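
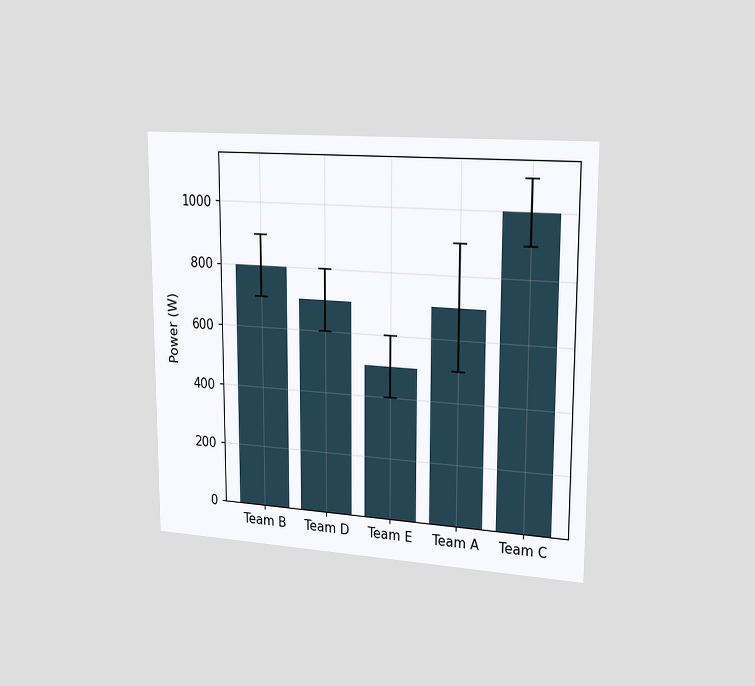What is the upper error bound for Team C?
The chart is viewed slightly from the right. The Team C bar's upper whisker reaches 1100W.

1100W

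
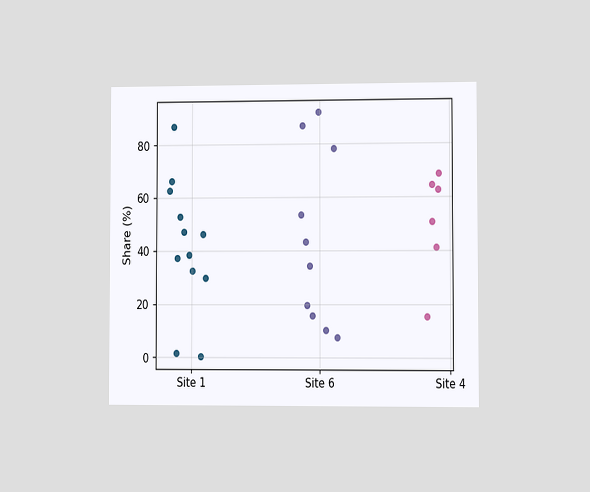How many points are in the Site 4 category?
6

The chart is viewed at a slight angle. Counting the markers in the Site 4 column gives 6.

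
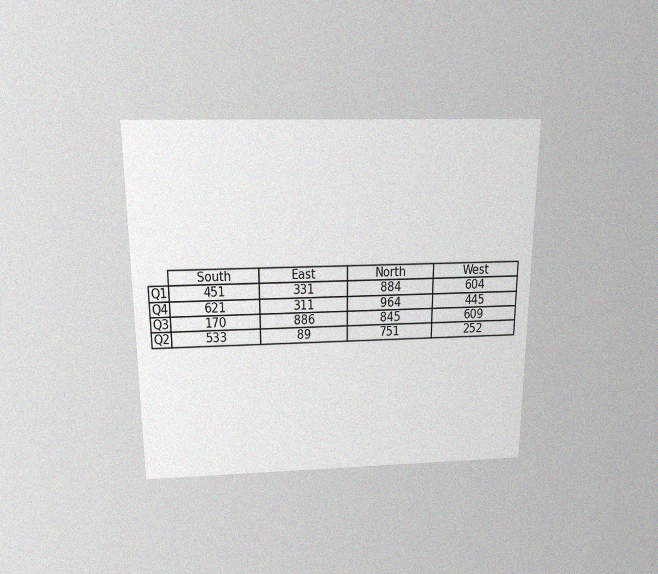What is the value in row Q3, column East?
The chart is viewed slightly from above, with some photo noise. The (Q3, East) cell reads 886.

886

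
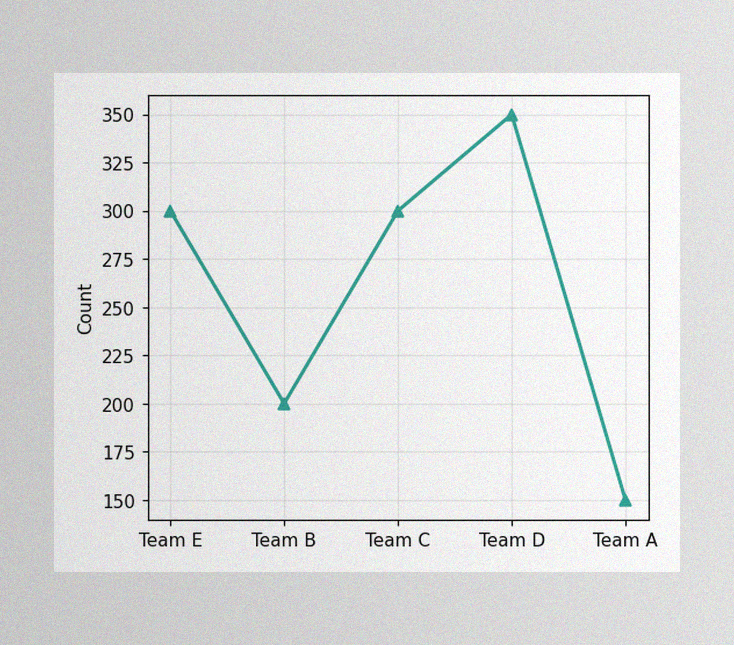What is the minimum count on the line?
150

The image has some photo noise and uneven lighting. The lowest point is at Team A, and reading across to the y-axis gives 150.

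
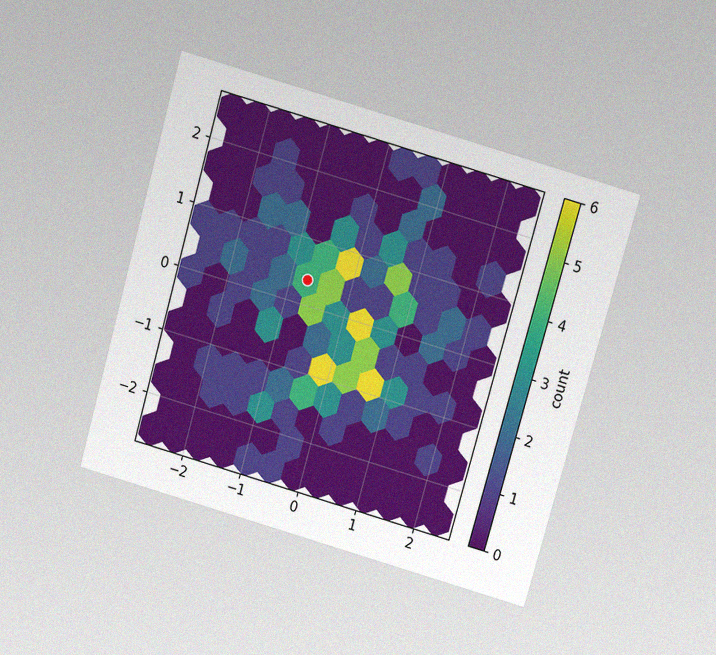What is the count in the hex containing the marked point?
The chart is tilted about 16° clockwise and viewed slightly from above, with some photo noise. The marked hex reads 4 on the colorbar.

4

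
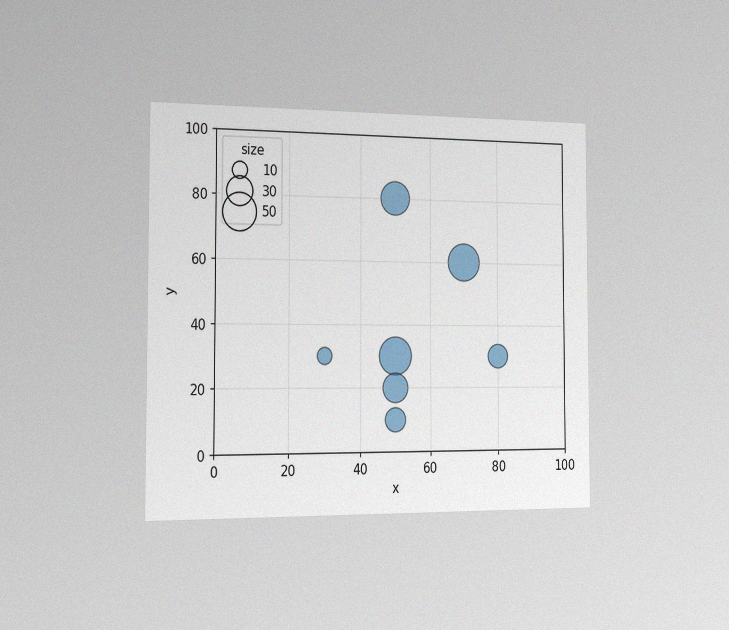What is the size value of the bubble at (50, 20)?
The chart is viewed slightly from the left, with some photo noise. Matching the bubble at (50, 20) against the size legend gives 30.

30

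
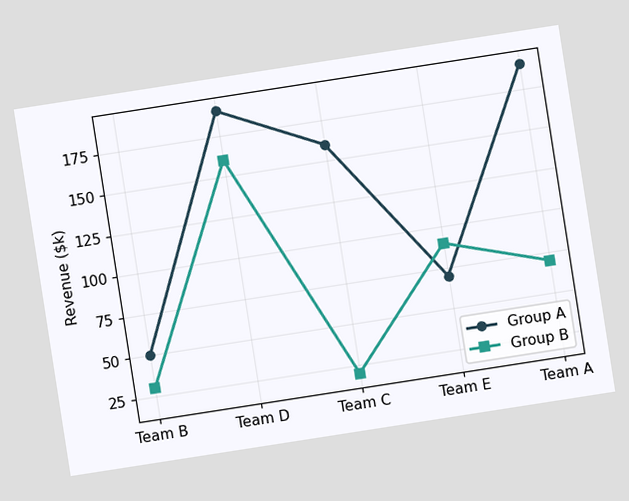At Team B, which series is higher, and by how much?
The chart is tilted about 9° counter-clockwise. At Team B, Group A sits above the other line by $20k.

Group A, by $20k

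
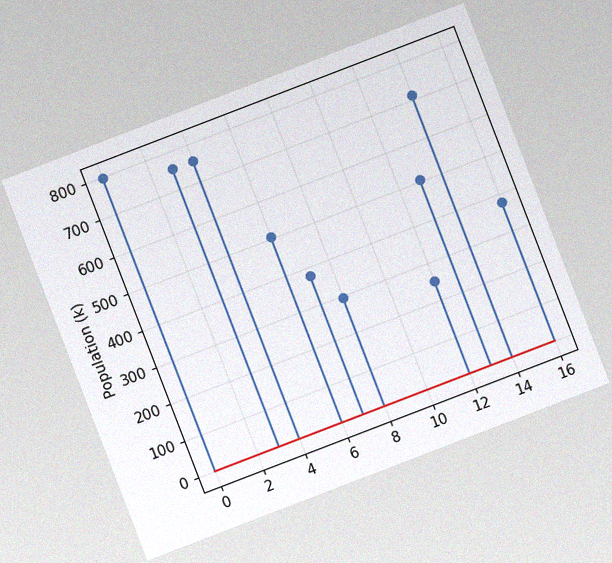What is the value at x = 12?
The chart is tilted about 21° counter-clockwise, with some photo noise. The stem at x=12 reaches 252k.

252k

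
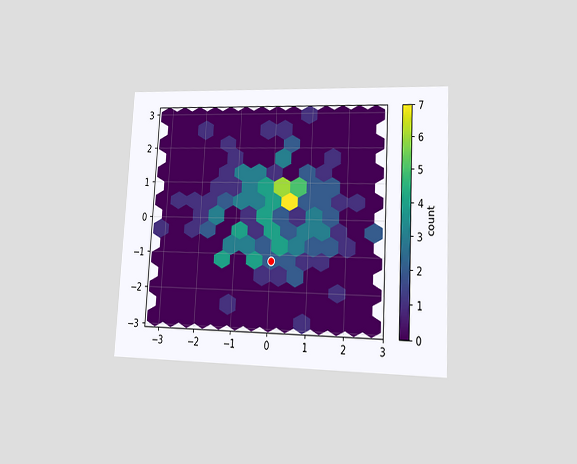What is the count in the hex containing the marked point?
The chart is tilted about 3° clockwise and viewed at a slight angle. The marked hex reads 2 on the colorbar.

2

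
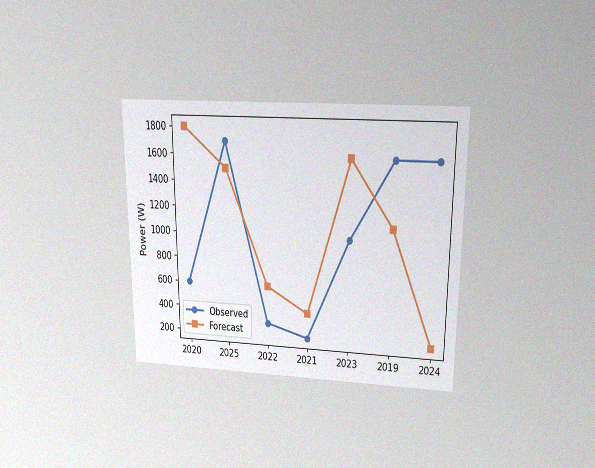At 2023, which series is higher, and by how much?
The chart is viewed slightly from above, with some photo noise. At 2023, Forecast sits above the other line by 600W.

Forecast, by 600W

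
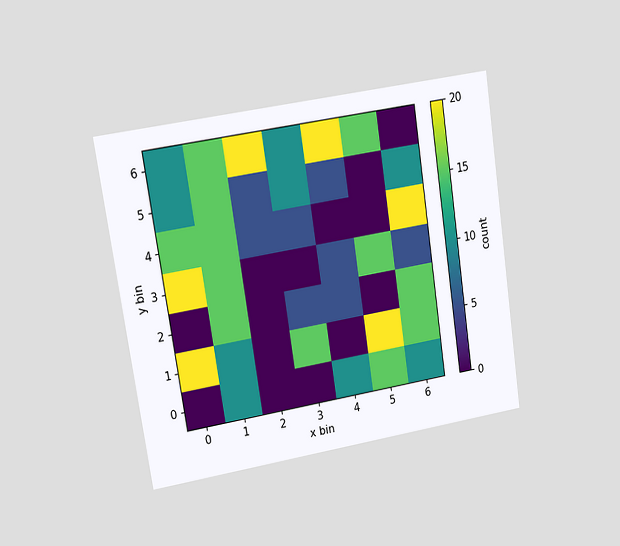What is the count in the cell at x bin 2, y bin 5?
5

The chart is tilted about 9° counter-clockwise and viewed at a slight angle. Matching the cell (2, 5) against the colorbar gives 5.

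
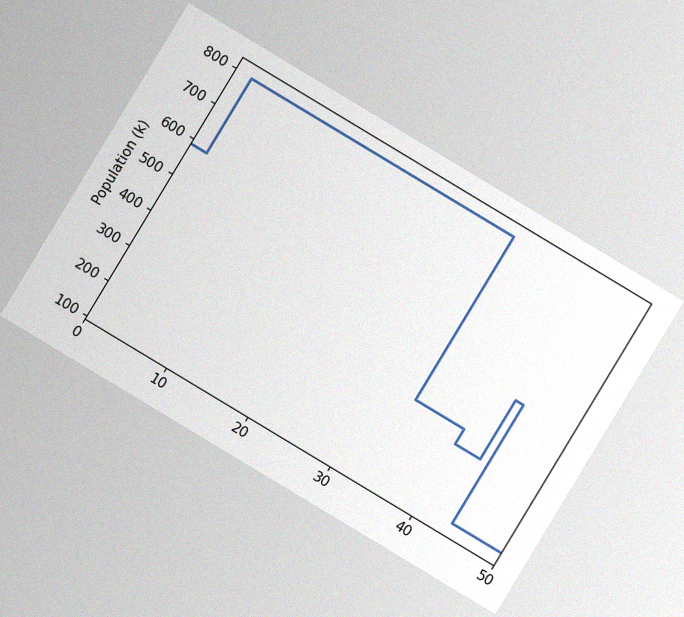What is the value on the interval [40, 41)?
The chart is tilted about 31° clockwise, with some photo noise. On [40, 41) the step sits at 294k.

294k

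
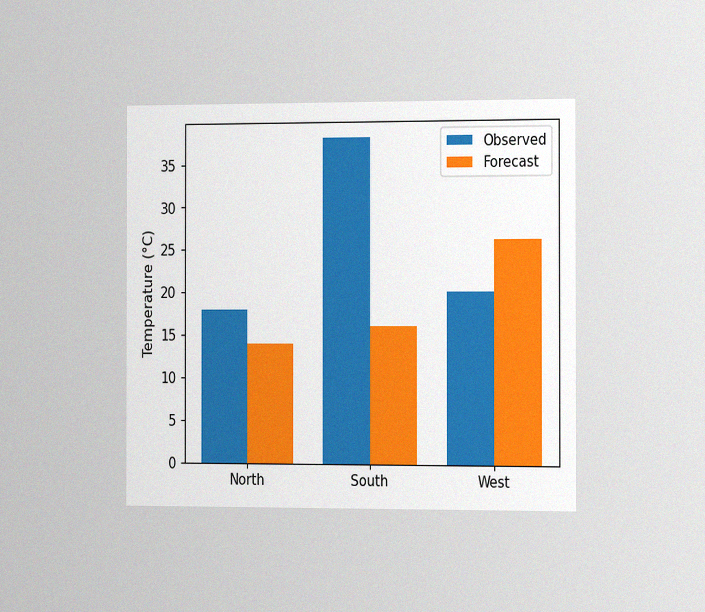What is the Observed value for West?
The chart is viewed slightly from the right, with some photo noise. The Observed bar at West reaches 20°C on the y-axis.

20°C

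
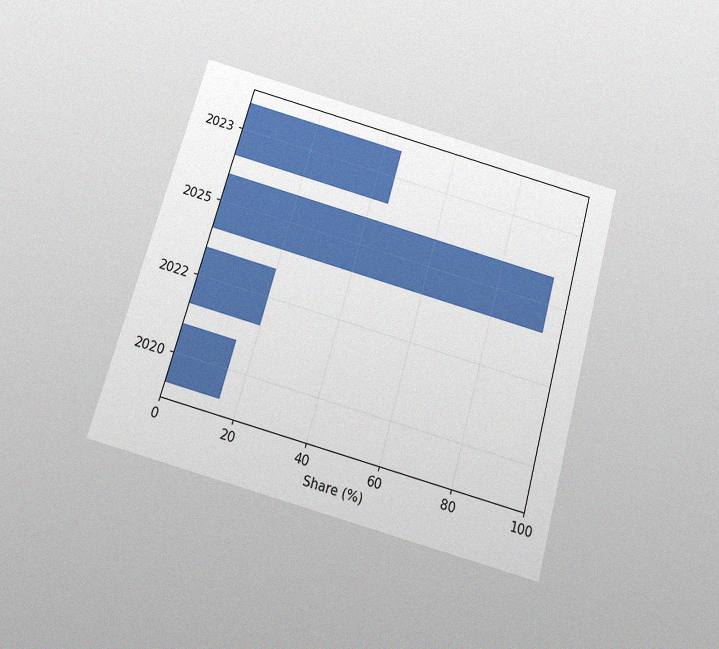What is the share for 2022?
20%

The chart is tilted about 16° clockwise and viewed slightly from below, with some photo noise. Reading along the chart's x-axis, the 2022 bar reaches 20%.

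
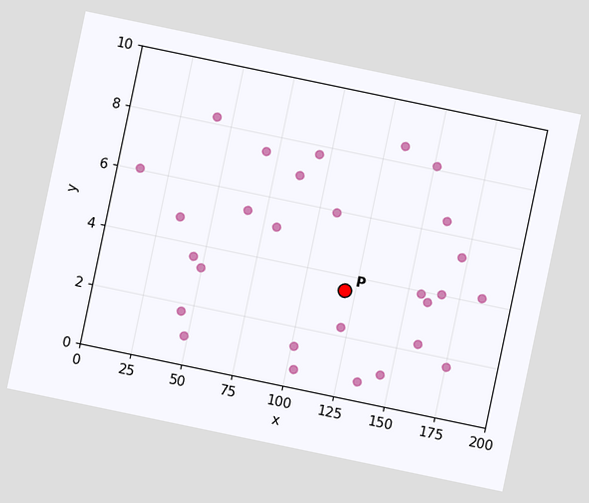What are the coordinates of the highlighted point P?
(120, 3.5)

The chart is tilted about 12° clockwise. Following the gridlines from P to each axis, P sits at (120, 3.5).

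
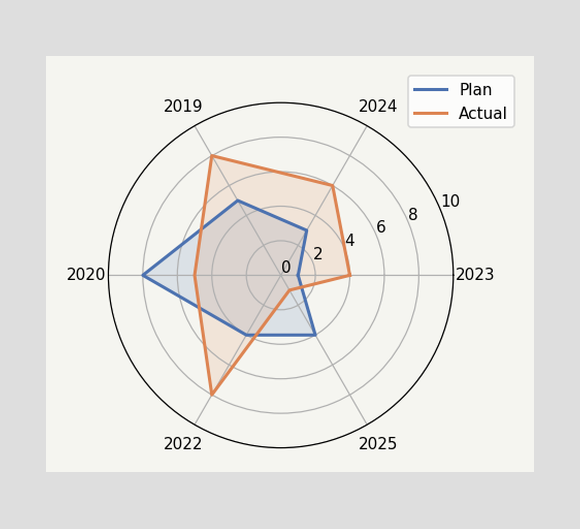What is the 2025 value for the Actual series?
On the 2025 axis, Actual reaches 1.

1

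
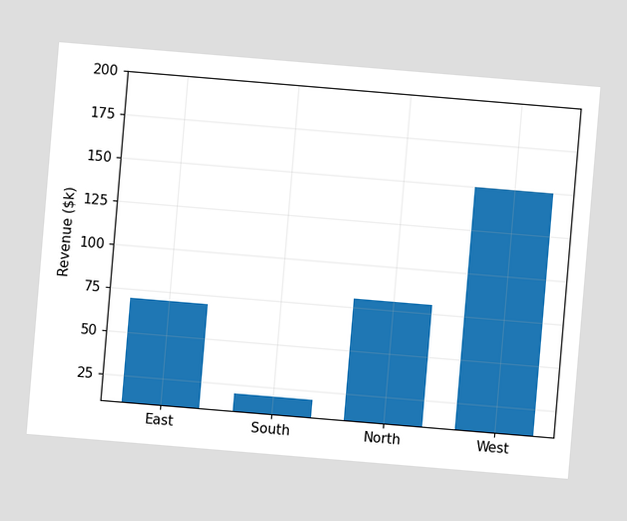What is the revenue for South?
$20k

The chart is tilted about 5° clockwise. Reading along the chart's y-axis, the South bar reaches $20k.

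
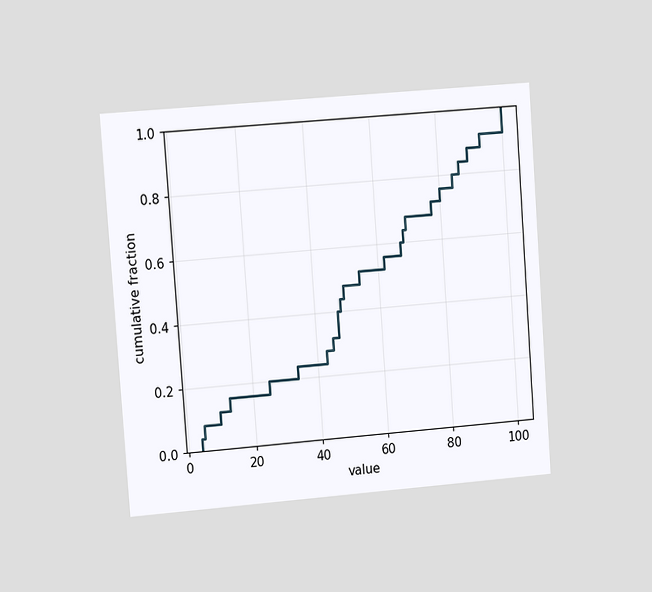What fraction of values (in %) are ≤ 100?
The chart is tilted about 4° counter-clockwise and viewed slightly from the left. At x=100 the ECDF step is at 100%.

100%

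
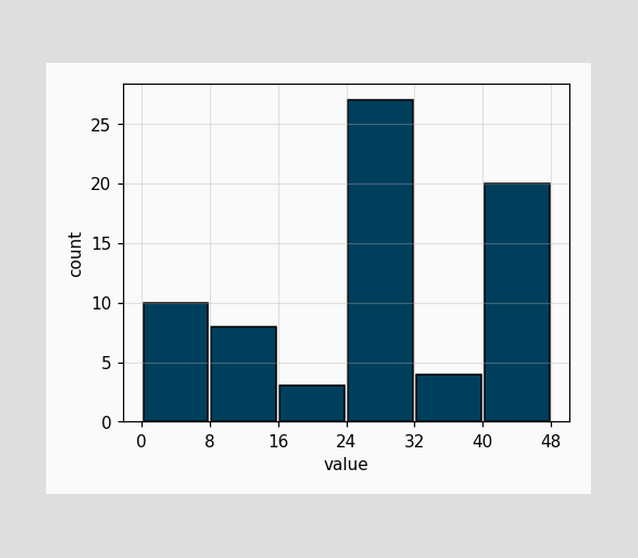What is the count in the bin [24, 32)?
27

The [24, 32) bin has height 27.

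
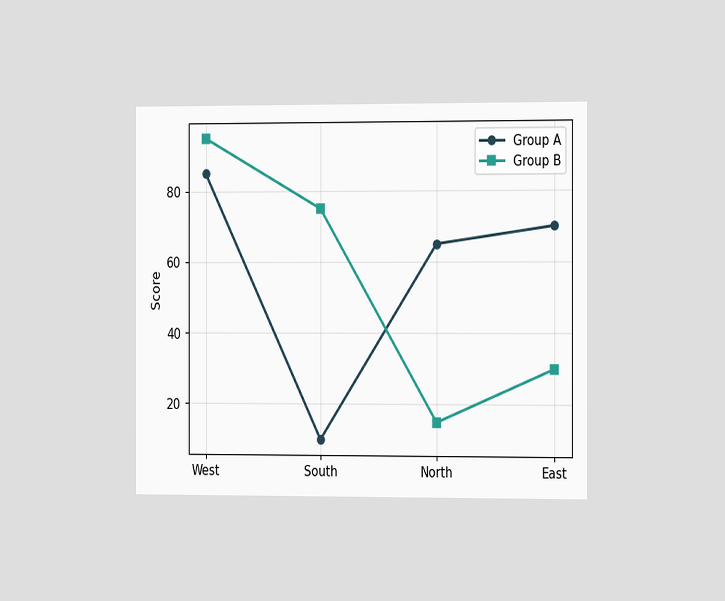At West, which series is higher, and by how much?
Group B, by 10

The chart is viewed slightly from the right. At West, Group B sits above the other line by 10.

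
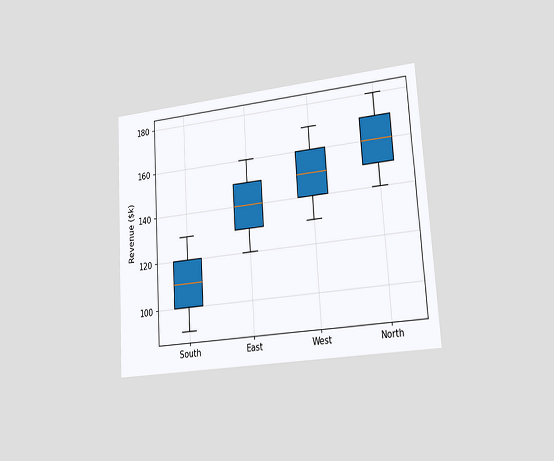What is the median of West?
$150k

The chart is tilted about 4° counter-clockwise and viewed slightly from the right. The median line in the West box sits at $150k.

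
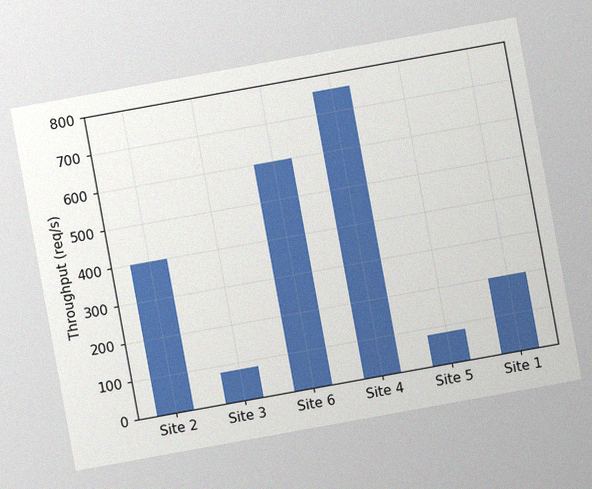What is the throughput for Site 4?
The chart is tilted about 10° counter-clockwise, with some photo noise. Reading along the chart's y-axis, the Site 4 bar reaches 760req/s.

760req/s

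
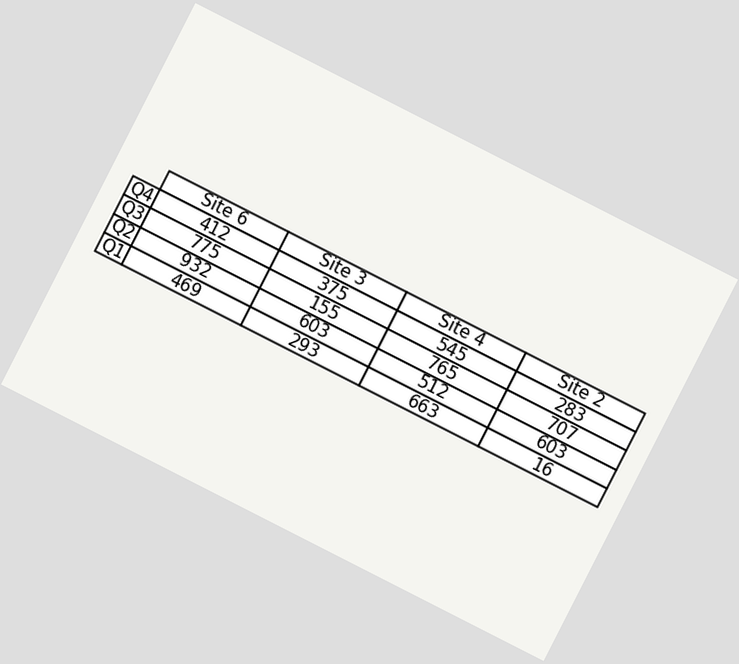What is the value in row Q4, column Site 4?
545

The chart is tilted about 27° clockwise. The (Q4, Site 4) cell reads 545.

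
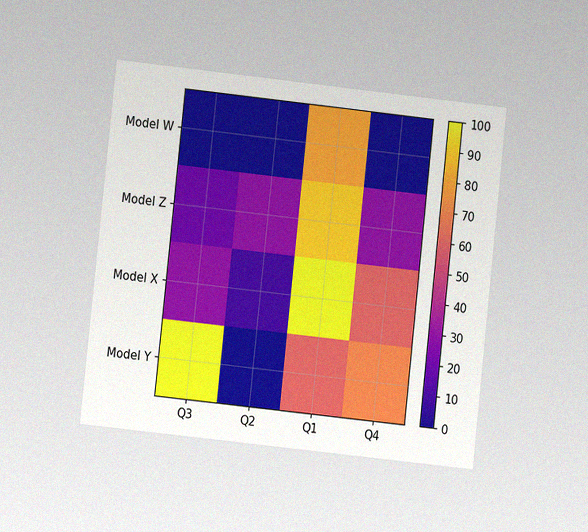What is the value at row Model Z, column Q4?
The chart is tilted about 6° clockwise and viewed at a slight angle, with some photo noise. Matching cell (Model Z, Q4) against the colorbar gives 30.

30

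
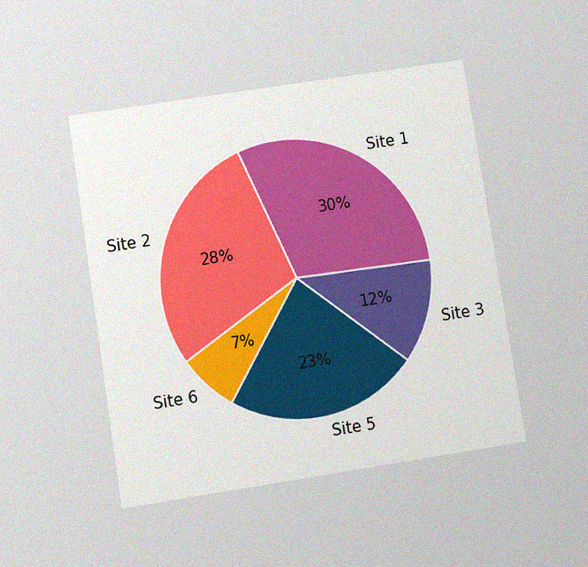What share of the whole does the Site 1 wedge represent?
30%

The chart is tilted about 9° counter-clockwise and viewed slightly from below, with some photo noise. The Site 1 slice takes up 30% of the pie.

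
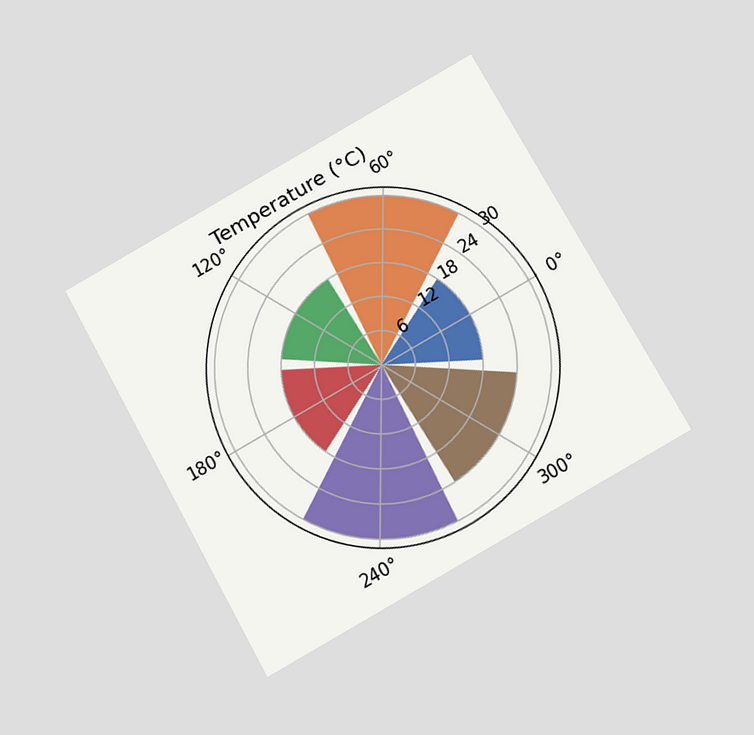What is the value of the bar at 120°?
18°C

The chart is tilted about 29° counter-clockwise and viewed slightly from below. The bar at 120° reaches 18°C on the radial axis.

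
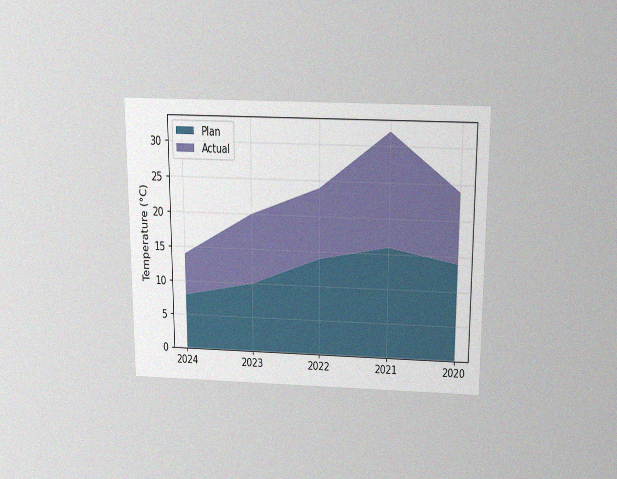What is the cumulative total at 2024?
The chart is viewed slightly from above, with some photo noise. The stacked total at 2024 reaches 14°C.

14°C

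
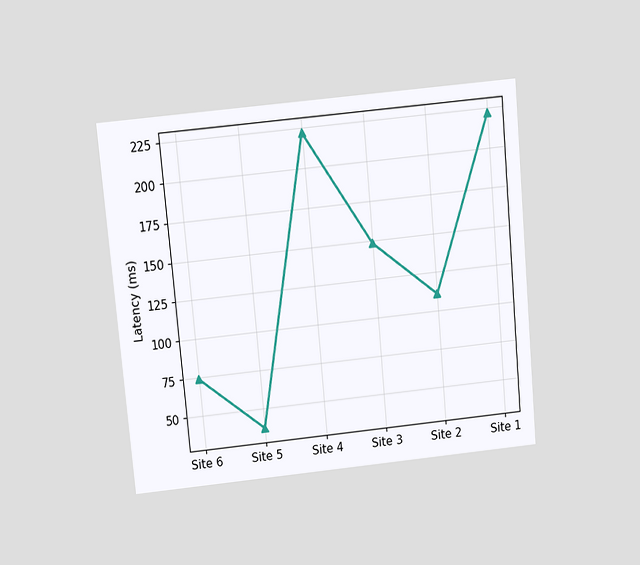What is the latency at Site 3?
148ms

The chart is tilted about 5° counter-clockwise and viewed slightly from above. At Site 3, the line is at 148ms.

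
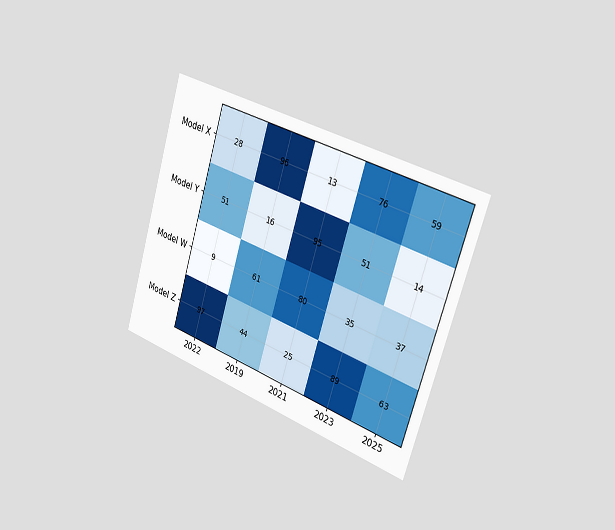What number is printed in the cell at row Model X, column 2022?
The chart is tilted about 17° clockwise and viewed slightly from the right. The (Model X, 2022) cell reads 28.

28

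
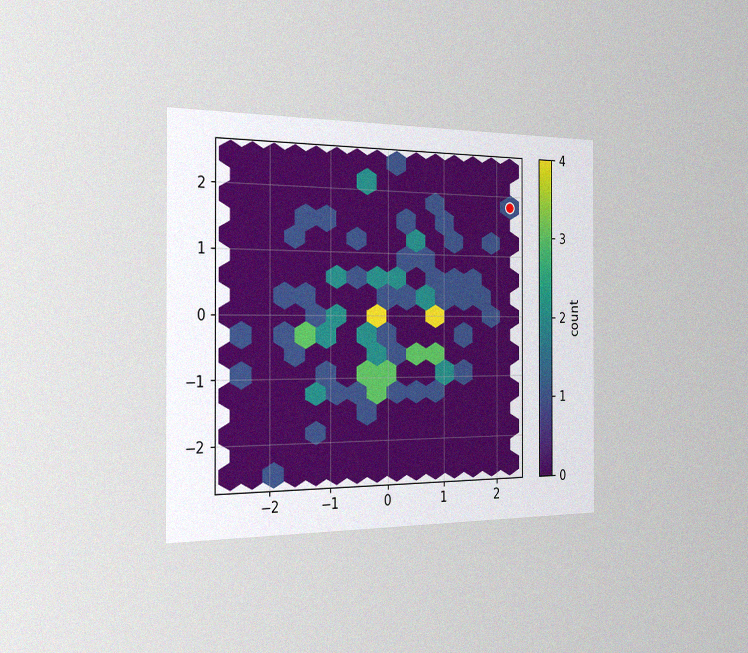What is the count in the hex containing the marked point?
1

The chart is viewed slightly from the left, with some photo noise. The marked hex reads 1 on the colorbar.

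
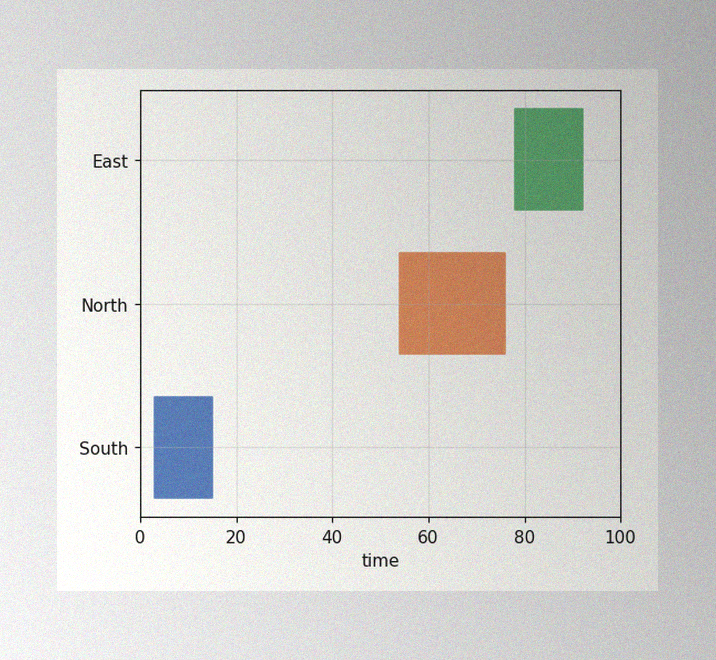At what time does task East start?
The image has some photo noise and uneven lighting. The East bar begins at t=78.

78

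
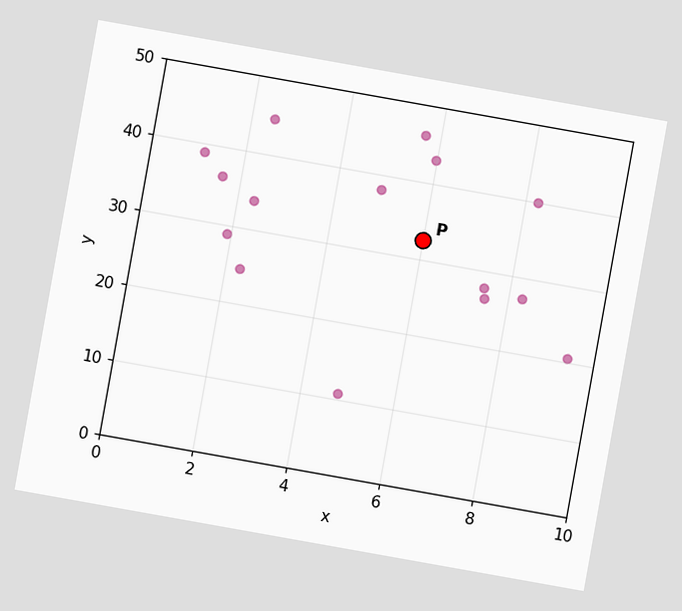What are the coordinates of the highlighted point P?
The chart is tilted about 10° clockwise. Following the gridlines from P to each axis, P sits at (6, 32.5).

(6, 32.5)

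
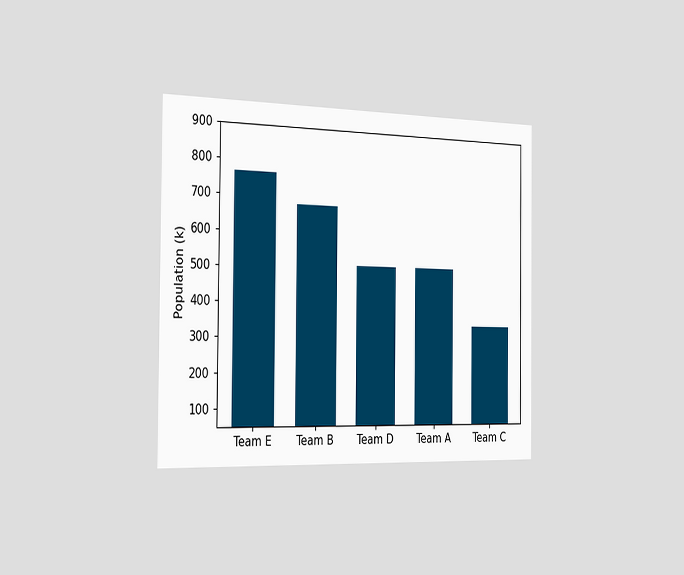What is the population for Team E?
The chart is viewed slightly from the left. Reading along the chart's y-axis, the Team E bar reaches 765k.

765k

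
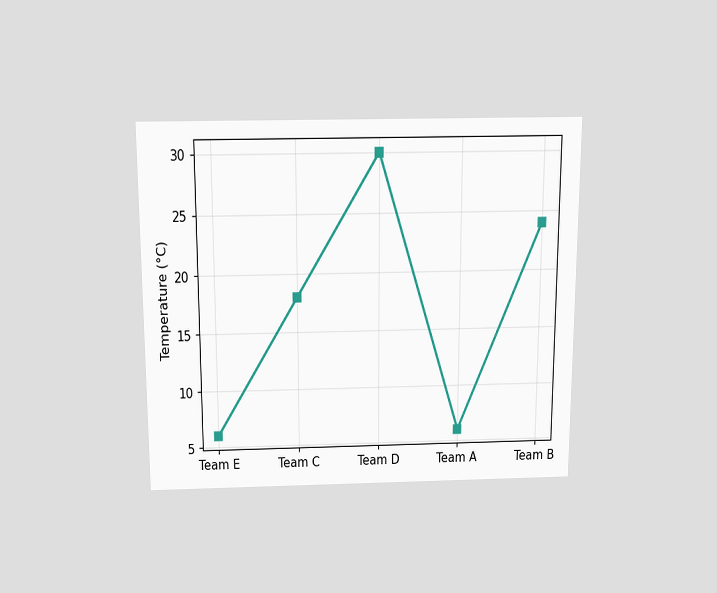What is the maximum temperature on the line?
30°C

The chart is viewed slightly from above. The highest point is at Team D, and reading across to the y-axis gives 30°C.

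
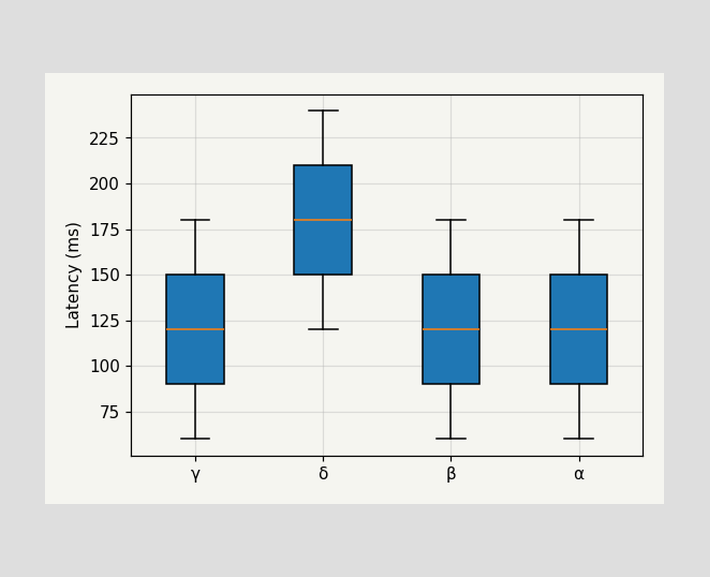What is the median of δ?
The median line in the δ box sits at 180ms.

180ms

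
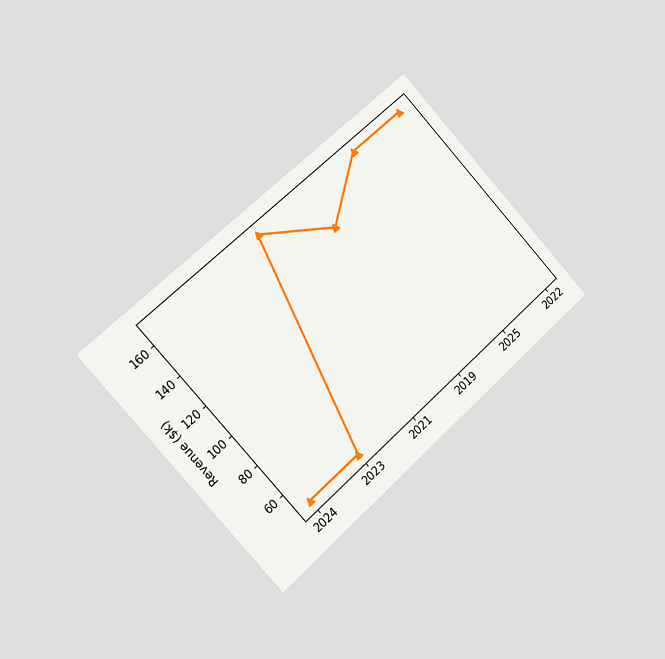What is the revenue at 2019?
The chart is tilted about 43° counter-clockwise and viewed slightly from the left. At 2019, the line is at $144k.

$144k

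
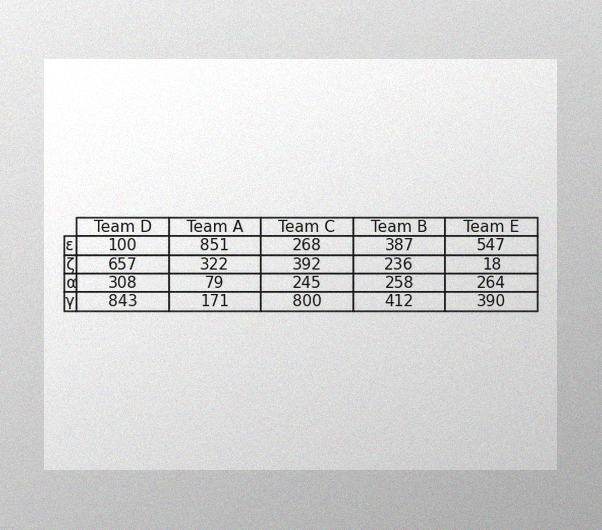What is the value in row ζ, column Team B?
The image has some photo noise and uneven lighting. The (ζ, Team B) cell reads 236.

236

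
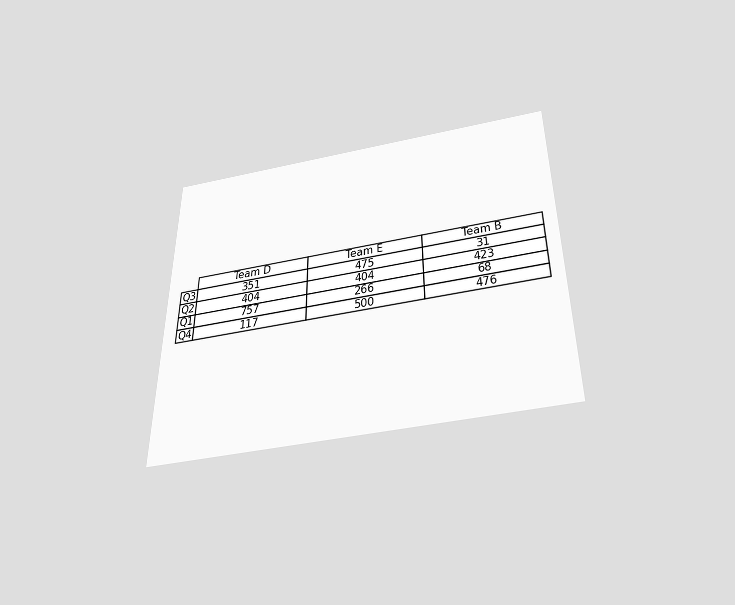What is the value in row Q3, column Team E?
475

The chart is viewed slightly from below. The (Q3, Team E) cell reads 475.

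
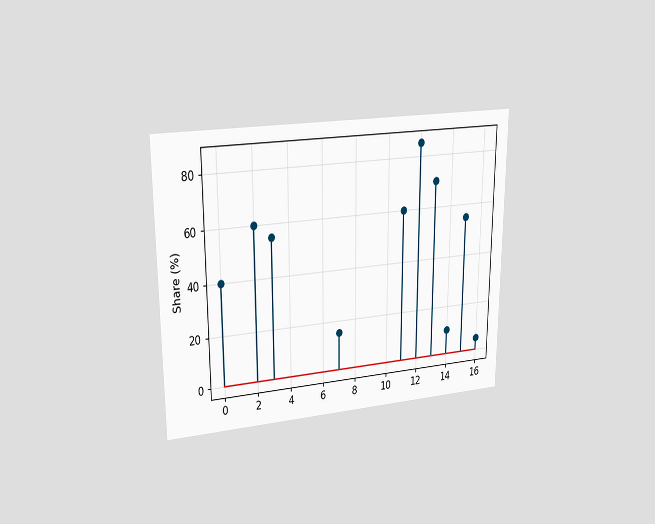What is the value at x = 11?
60%

The chart is viewed at a slight angle. The stem at x=11 reaches 60%.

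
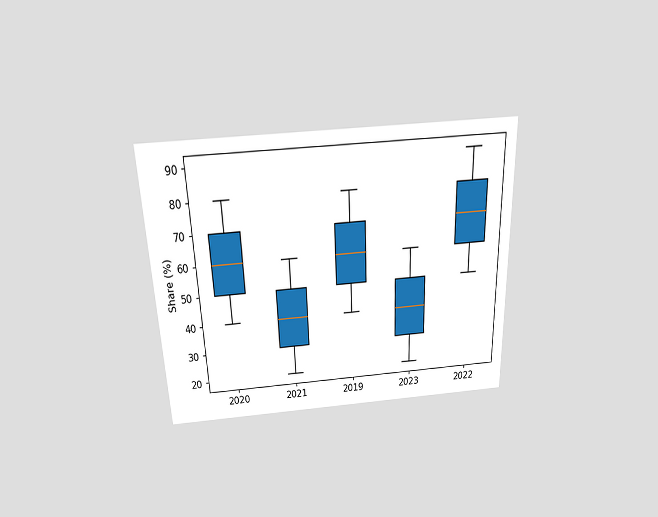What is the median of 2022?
The chart is tilted about 2° counter-clockwise and viewed slightly from above. The median line in the 2022 box sits at 70%.

70%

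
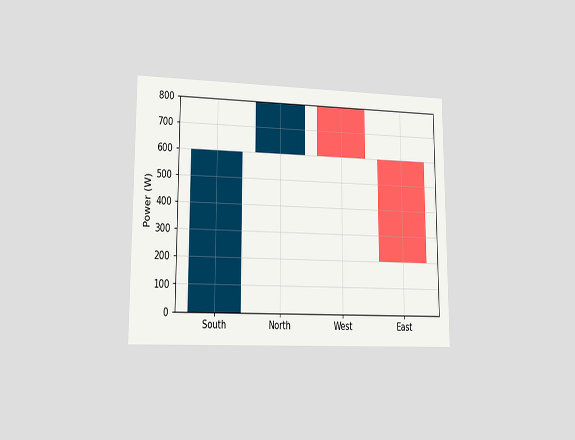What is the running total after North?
800W

The chart is viewed at a slight angle. After North the running total reaches 800W.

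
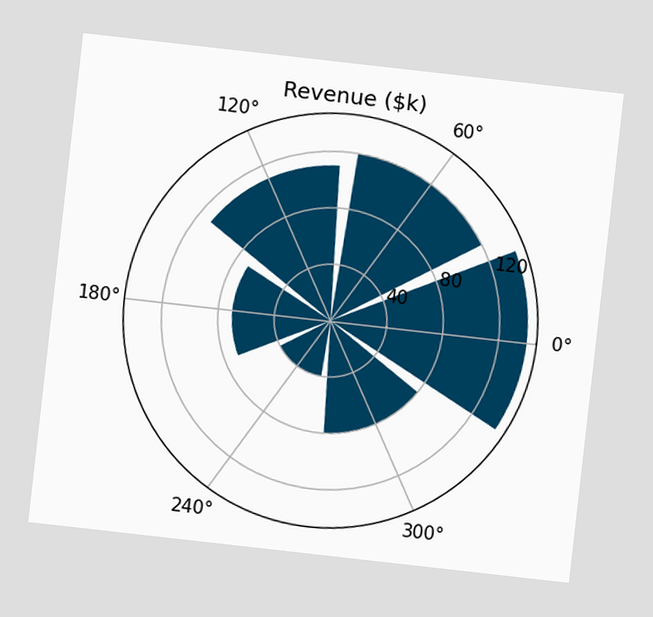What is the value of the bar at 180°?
The chart is tilted about 6° clockwise. The bar at 180° reaches $70k on the radial axis.

$70k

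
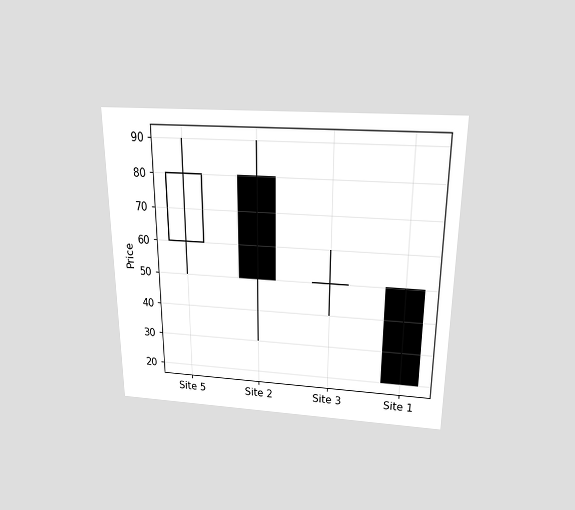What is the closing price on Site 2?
The chart is viewed slightly from above. The Site 2 candle closes at 50.

50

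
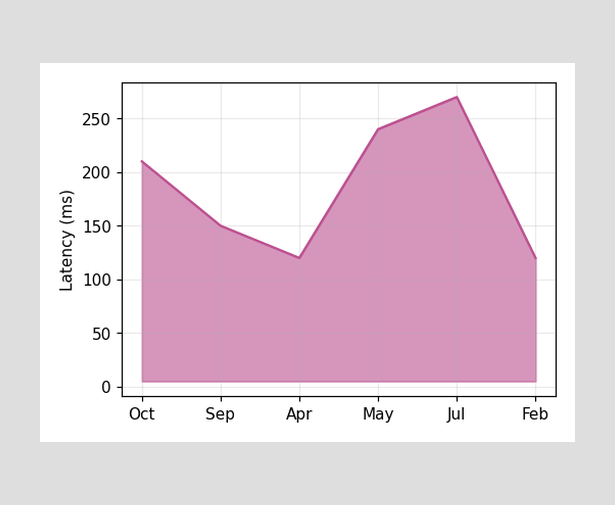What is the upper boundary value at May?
At May the upper boundary is at 240ms.

240ms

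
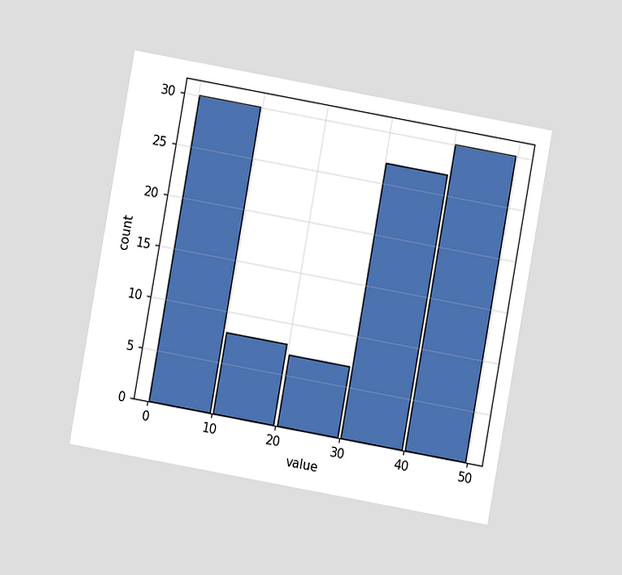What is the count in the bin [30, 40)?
The chart is tilted about 10° clockwise and viewed at a slight angle. The [30, 40) bin has height 27.

27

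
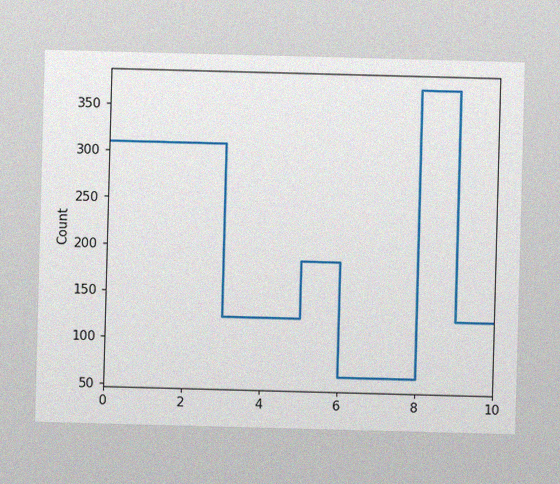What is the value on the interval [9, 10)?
124

The image has some photo noise and uneven lighting. On [9, 10) the step sits at 124.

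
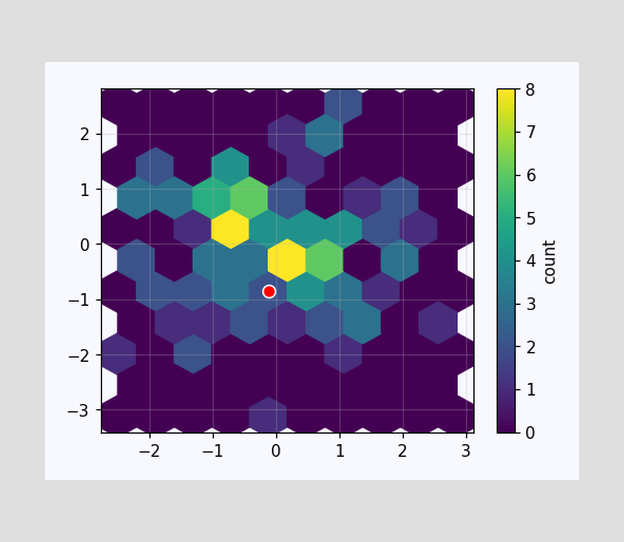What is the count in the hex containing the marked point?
2

The marked hex reads 2 on the colorbar.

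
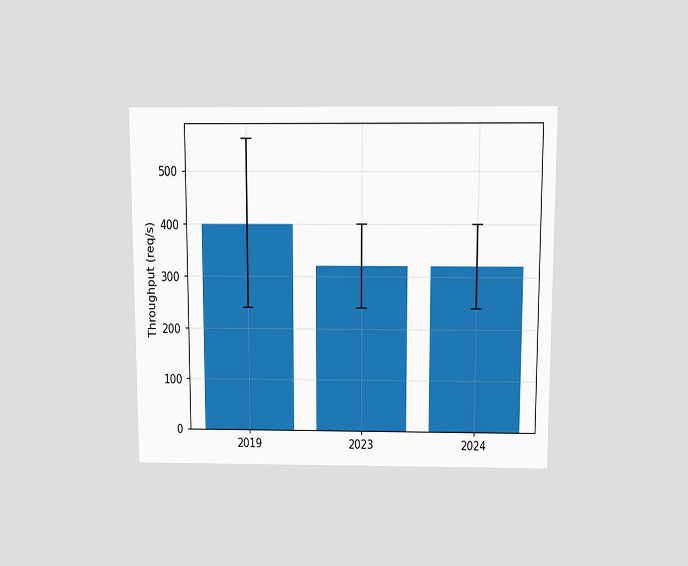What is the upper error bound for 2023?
400req/s

The chart is viewed slightly from above. The 2023 bar's upper whisker reaches 400req/s.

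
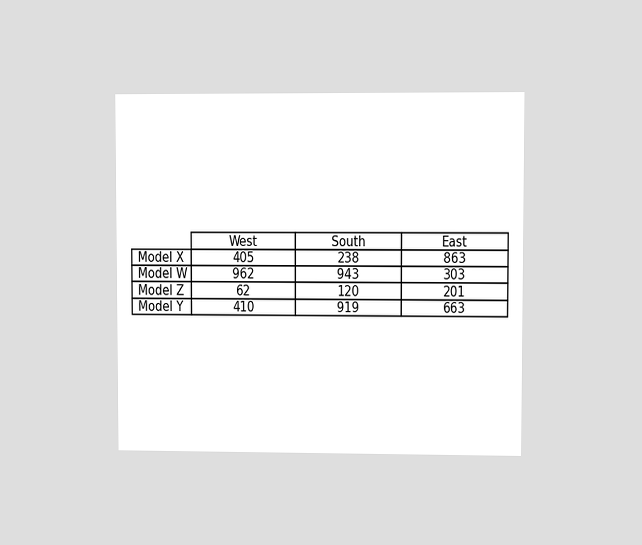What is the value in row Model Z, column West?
The chart is viewed at a slight angle. The (Model Z, West) cell reads 62.

62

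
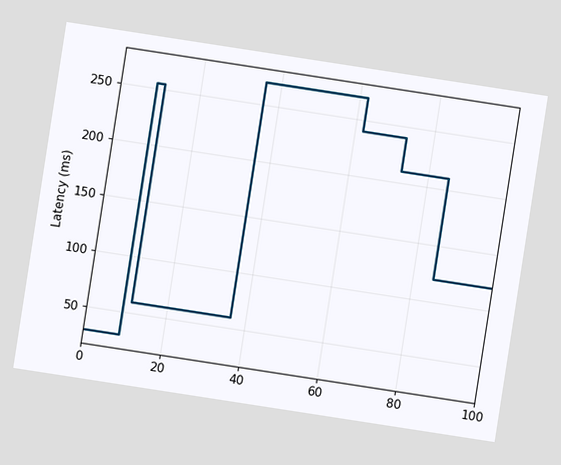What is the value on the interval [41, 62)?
270ms

The chart is tilted about 9° clockwise. On [41, 62) the step sits at 270ms.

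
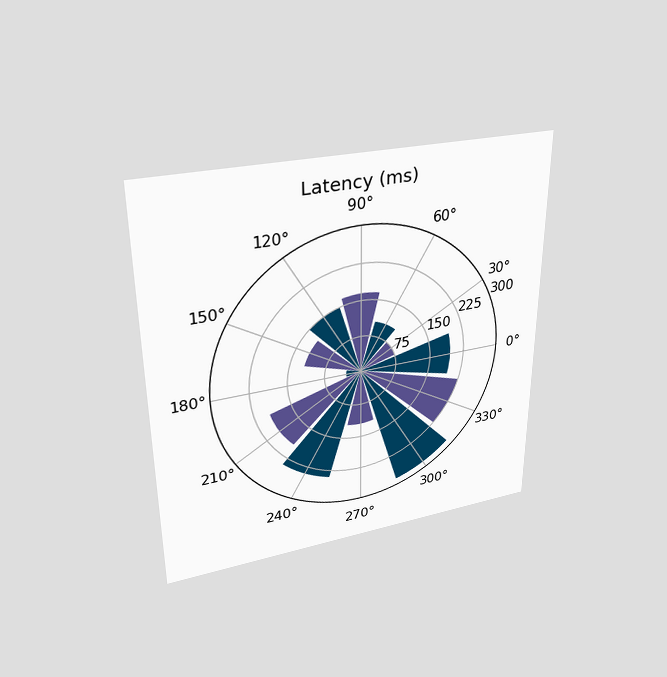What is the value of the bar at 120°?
150ms

The chart is viewed slightly from above. The bar at 120° reaches 150ms on the radial axis.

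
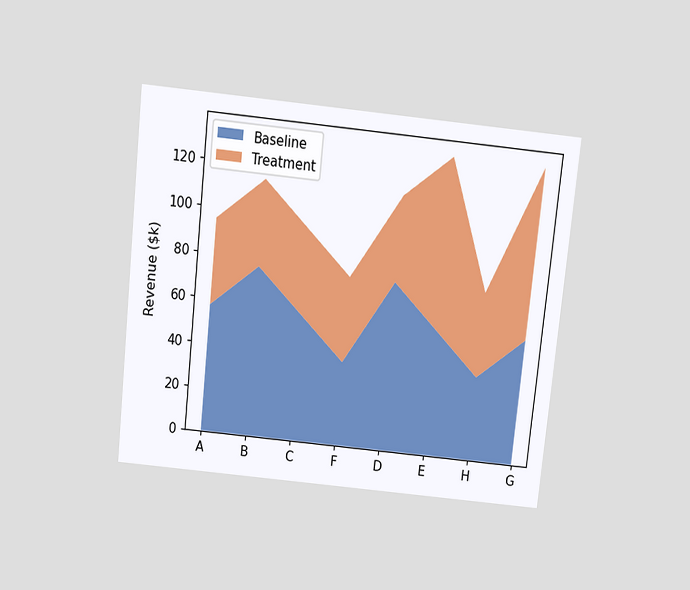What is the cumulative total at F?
The chart is tilted about 6° clockwise and viewed slightly from above. The stacked total at F reaches $76k.

$76k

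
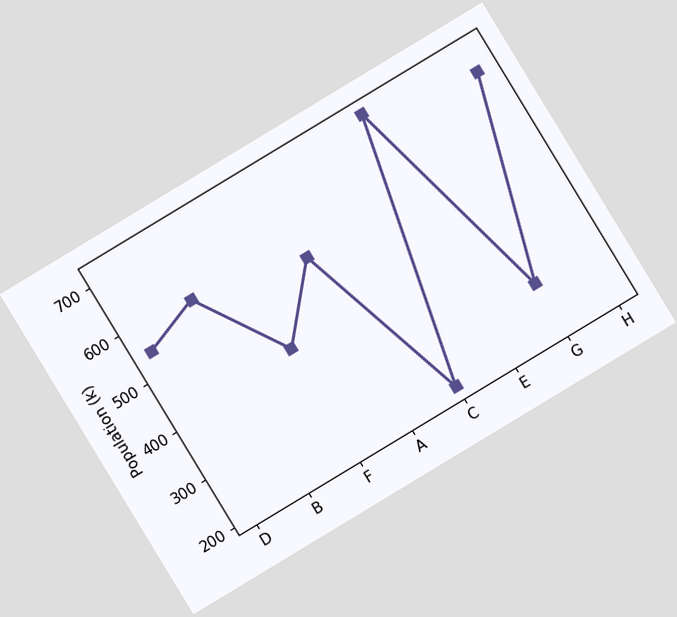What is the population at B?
588k

The chart is tilted about 31° counter-clockwise. At B, the line is at 588k.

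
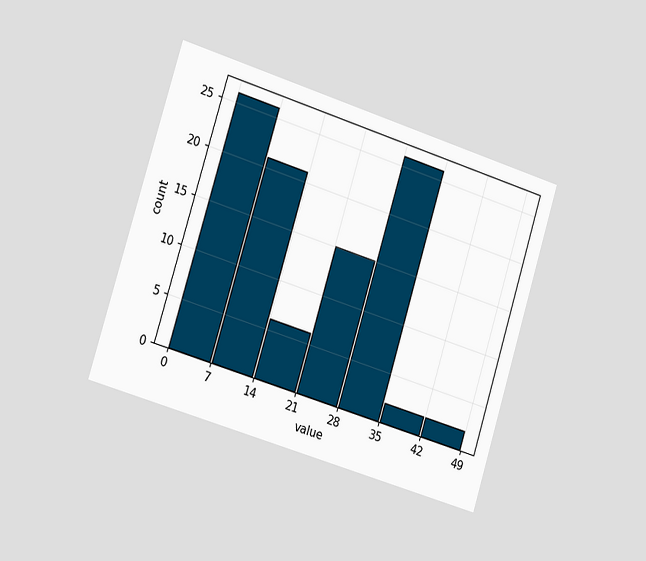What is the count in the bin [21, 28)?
15

The chart is tilted about 17° clockwise and viewed slightly from the left. The [21, 28) bin has height 15.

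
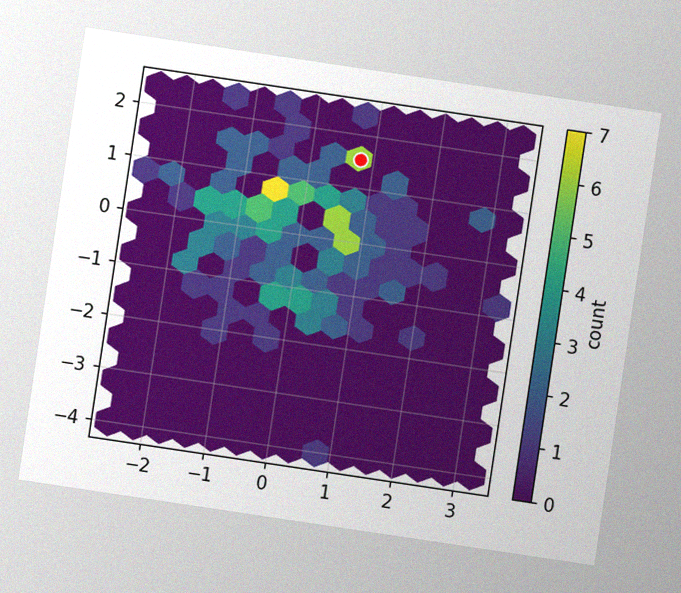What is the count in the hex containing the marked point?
6

The chart is tilted about 8° clockwise, with some photo noise. The marked hex reads 6 on the colorbar.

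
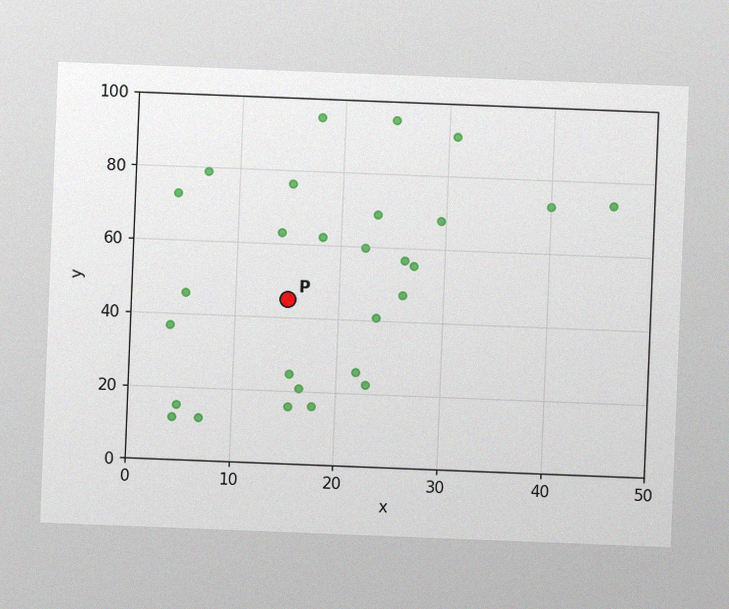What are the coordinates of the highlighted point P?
(15, 45)

The chart is tilted about 2° clockwise, with some photo noise. Following the gridlines from P to each axis, P sits at (15, 45).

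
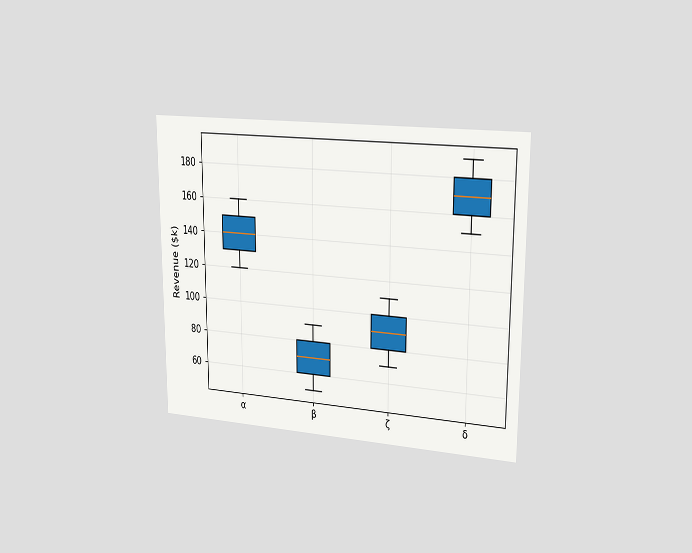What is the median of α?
The chart is viewed slightly from the right. The median line in the α box sits at $140k.

$140k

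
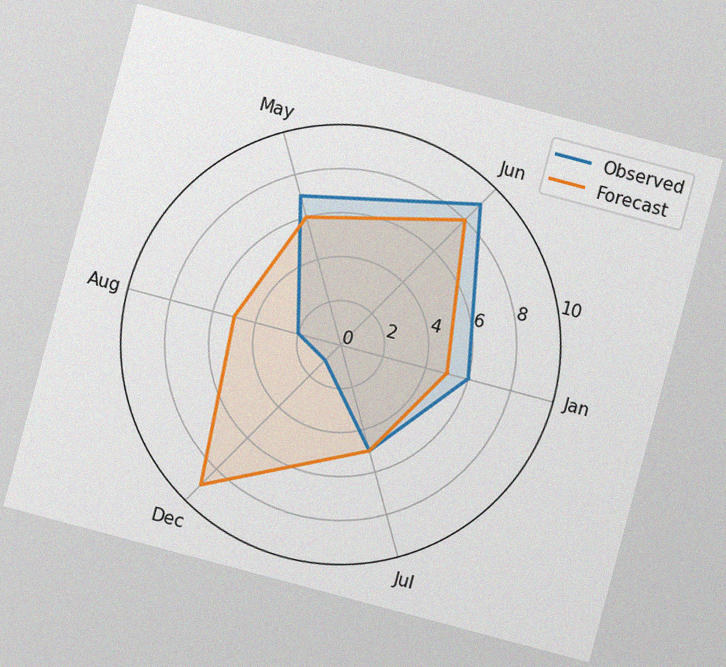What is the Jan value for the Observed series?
The chart is tilted about 15° clockwise, with some photo noise. On the Jan axis, Observed reaches 6.

6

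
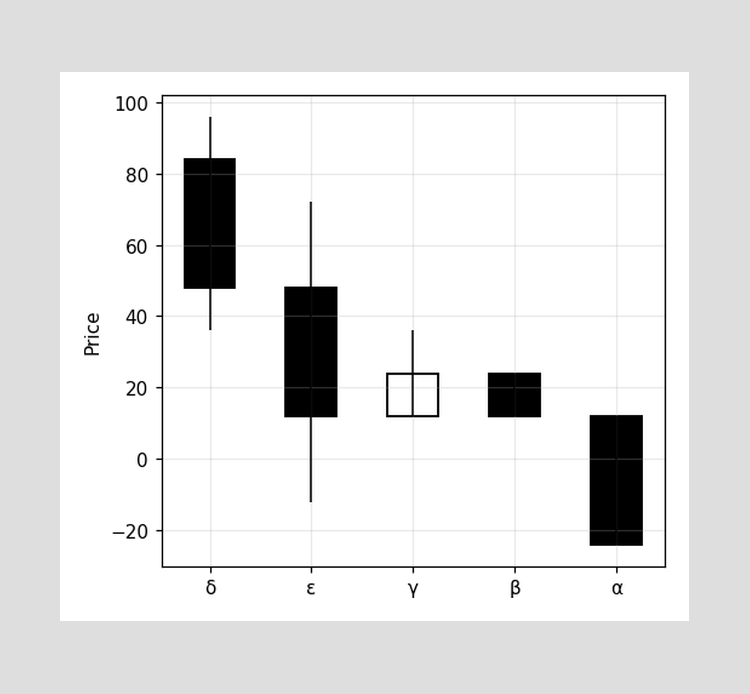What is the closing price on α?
The α candle closes at -24.

-24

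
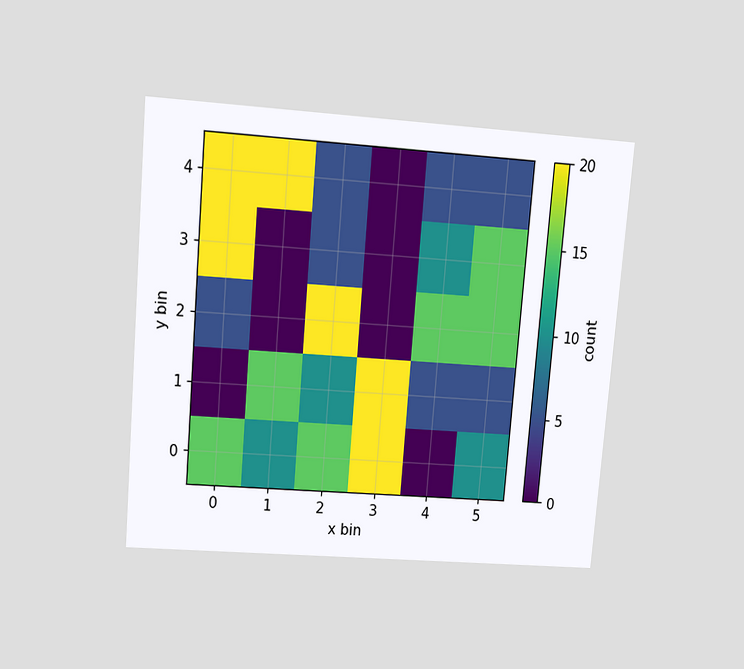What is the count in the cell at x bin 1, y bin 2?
The chart is tilted about 5° clockwise and viewed at a slight angle. Matching the cell (1, 2) against the colorbar gives 0.

0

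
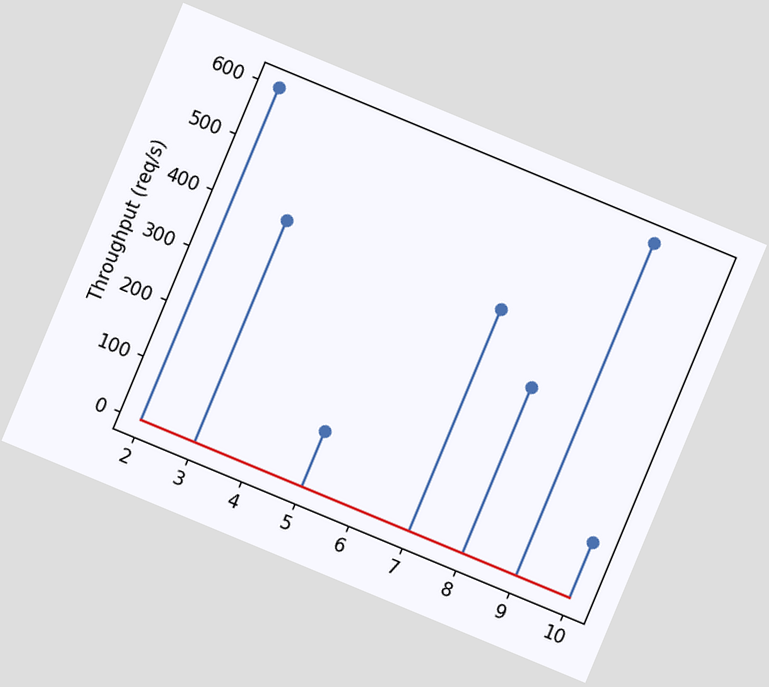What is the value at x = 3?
The chart is tilted about 23° clockwise. The stem at x=3 reaches 400req/s.

400req/s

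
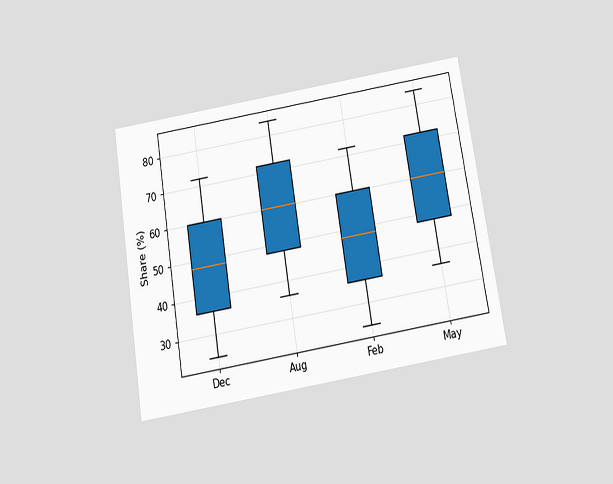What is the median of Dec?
48%

The chart is tilted about 9° counter-clockwise and viewed slightly from below. The median line in the Dec box sits at 48%.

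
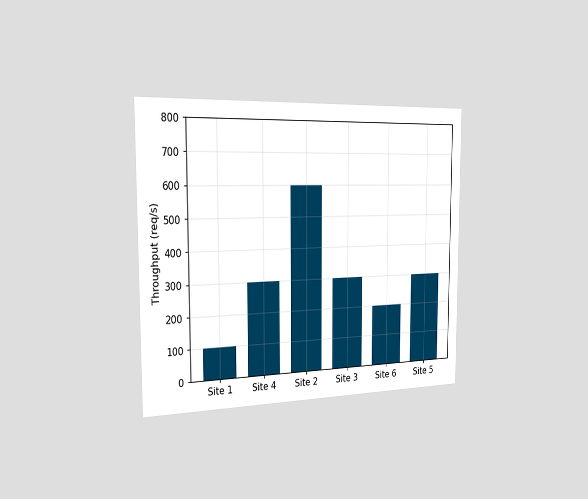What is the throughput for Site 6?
200req/s

The chart is viewed slightly from the left. Reading along the chart's y-axis, the Site 6 bar reaches 200req/s.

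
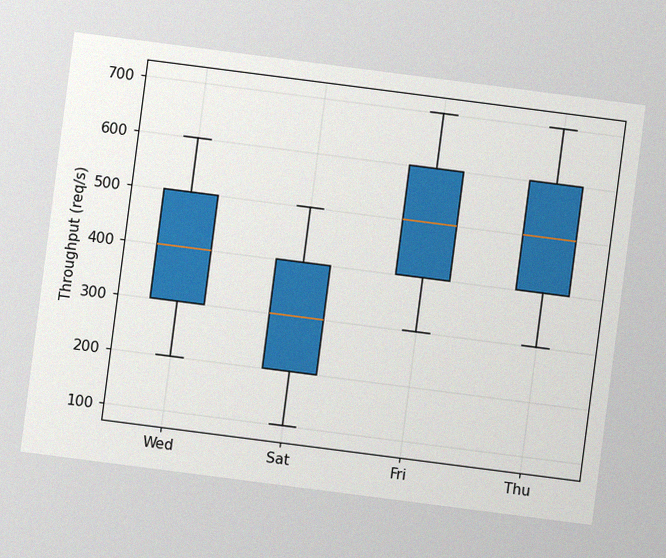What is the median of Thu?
500req/s

The chart is tilted about 7° clockwise, with some photo noise. The median line in the Thu box sits at 500req/s.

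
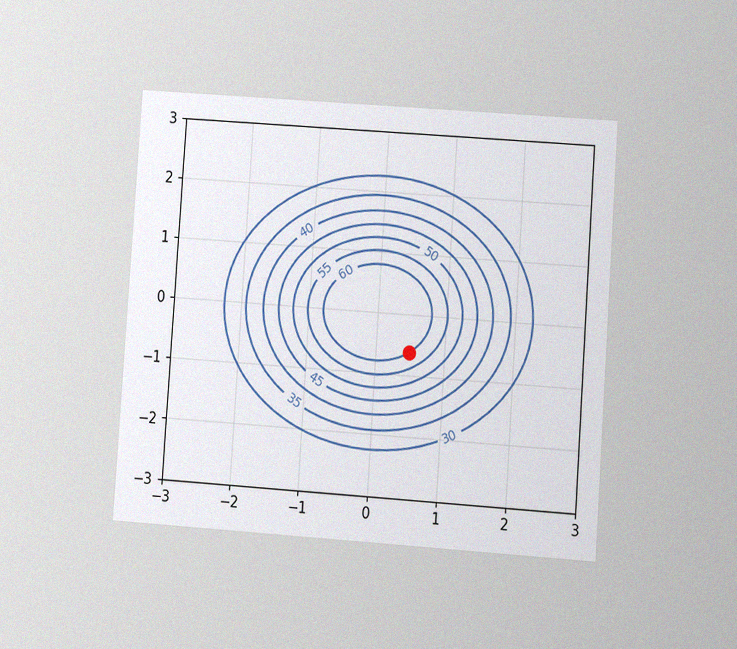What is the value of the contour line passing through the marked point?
The chart is tilted about 4° clockwise and viewed at a slight angle, with some photo noise. The marked point sits on the contour labelled 60.

60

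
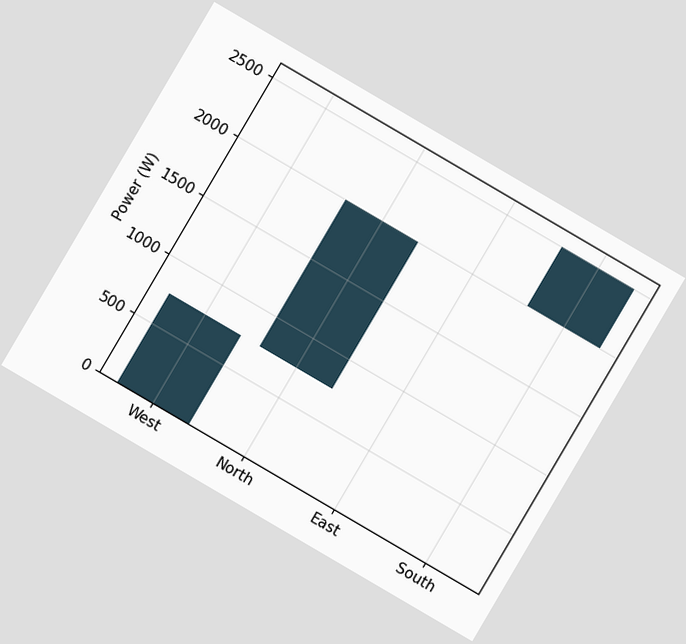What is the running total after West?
The chart is tilted about 30° clockwise. After West the running total reaches 750W.

750W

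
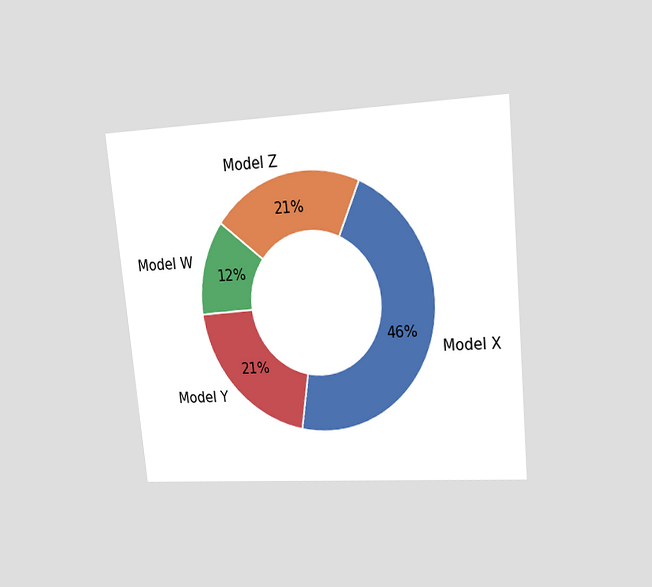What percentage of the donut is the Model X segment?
The chart is tilted about 6° counter-clockwise and viewed at a slight angle. The Model X segment takes up 46% of the ring.

46%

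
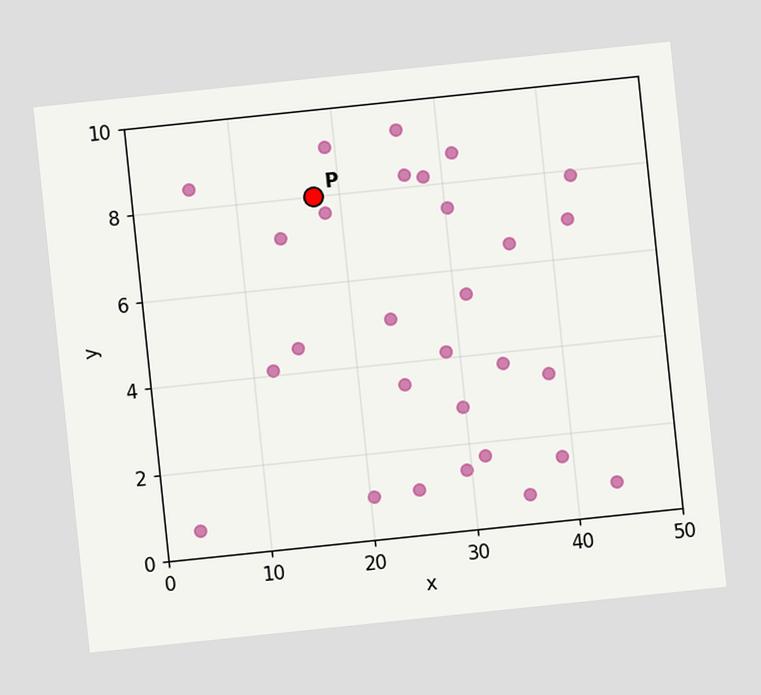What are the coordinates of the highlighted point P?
(17.5, 8)

The chart is tilted about 6° counter-clockwise. Following the gridlines from P to each axis, P sits at (17.5, 8).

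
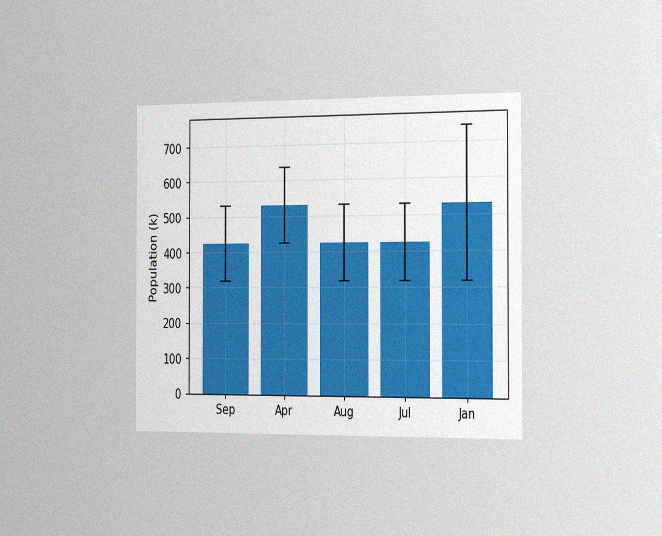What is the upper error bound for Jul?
The chart is viewed slightly from the right, with some photo noise. The Jul bar's upper whisker reaches 530k.

530k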